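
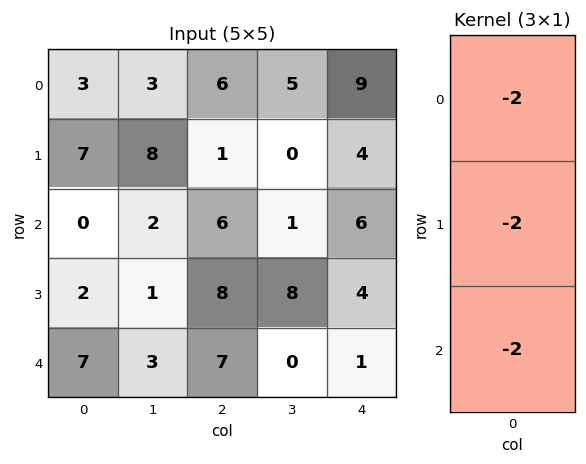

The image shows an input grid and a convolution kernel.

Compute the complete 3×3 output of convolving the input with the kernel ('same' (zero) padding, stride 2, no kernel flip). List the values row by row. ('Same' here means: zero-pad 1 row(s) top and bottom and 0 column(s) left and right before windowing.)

-20 -14 -26
-18 -30 -28
-18 -30 -10

Output[0,0]: The receptive field on the zero-padded input at this output position is [0 / 3 / 7]. Elementwise product with the kernel and sum: 0·-2 + 3·-2 + 7·-2.
Output[0,1]: The receptive field on the zero-padded input at this output position is [0 / 6 / 1]. Elementwise product with the kernel and sum: 0·-2 + 6·-2 + 1·-2.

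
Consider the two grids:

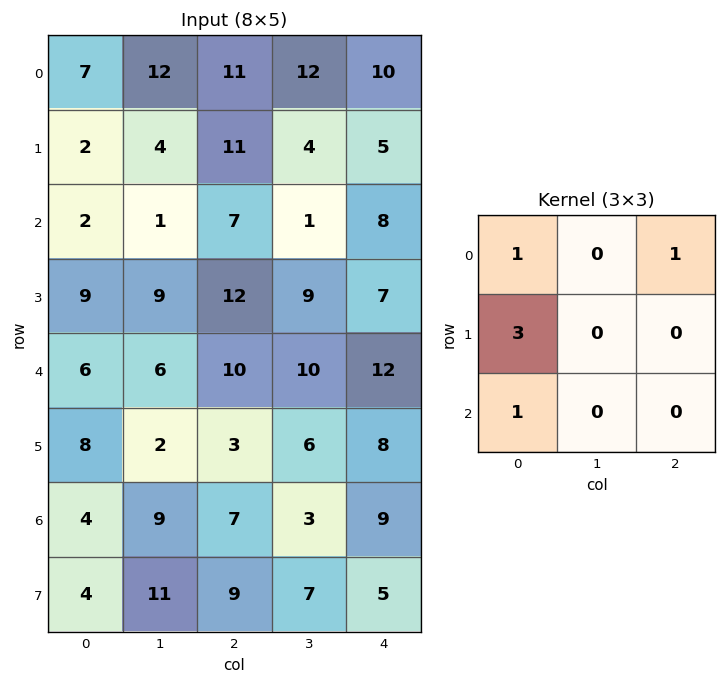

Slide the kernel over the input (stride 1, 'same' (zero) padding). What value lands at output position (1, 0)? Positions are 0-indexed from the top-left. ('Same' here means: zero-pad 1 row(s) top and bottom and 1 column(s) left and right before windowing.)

12

The receptive field on the zero-padded input at this output position is [0 7 12 / 0 2 4 / 0 2 1]. Elementwise product with the kernel and sum: 0·1 + 12·1 + 0·3 + 0·1.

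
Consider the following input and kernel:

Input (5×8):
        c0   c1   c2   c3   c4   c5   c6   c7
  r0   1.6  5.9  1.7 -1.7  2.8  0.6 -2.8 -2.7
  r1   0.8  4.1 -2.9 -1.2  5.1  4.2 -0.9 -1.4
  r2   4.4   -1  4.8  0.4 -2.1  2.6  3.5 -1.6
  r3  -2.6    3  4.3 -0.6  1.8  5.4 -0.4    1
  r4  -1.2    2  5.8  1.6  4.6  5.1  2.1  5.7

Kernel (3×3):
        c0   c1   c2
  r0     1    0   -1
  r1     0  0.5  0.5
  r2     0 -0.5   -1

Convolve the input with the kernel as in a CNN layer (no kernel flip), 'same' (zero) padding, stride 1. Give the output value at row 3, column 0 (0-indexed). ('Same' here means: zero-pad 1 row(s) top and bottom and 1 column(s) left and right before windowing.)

The receptive field on the zero-padded input at this output position is [0 4.4 -1 / 0 -2.6 3 / 0 -1.2 2]. Elementwise product with the kernel and sum: 0·1 + -1·-1 + -2.6·0.5 + 3·0.5 + -1.2·-0.5 + 2·-1.

-0.2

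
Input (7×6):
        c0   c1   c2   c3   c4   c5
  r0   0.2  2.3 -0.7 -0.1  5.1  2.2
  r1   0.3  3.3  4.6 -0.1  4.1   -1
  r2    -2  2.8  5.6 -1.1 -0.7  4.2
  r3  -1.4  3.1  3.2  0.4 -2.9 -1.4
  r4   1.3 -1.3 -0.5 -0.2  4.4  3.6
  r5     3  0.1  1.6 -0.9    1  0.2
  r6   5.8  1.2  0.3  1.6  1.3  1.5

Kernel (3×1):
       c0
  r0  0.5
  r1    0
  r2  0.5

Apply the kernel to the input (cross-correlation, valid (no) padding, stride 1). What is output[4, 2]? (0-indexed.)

-0.1

The receptive field on the input at this output position is [-0.5 / 1.6 / 0.3]. Elementwise product with the kernel and sum: -0.5·0.5 + 0.3·0.5.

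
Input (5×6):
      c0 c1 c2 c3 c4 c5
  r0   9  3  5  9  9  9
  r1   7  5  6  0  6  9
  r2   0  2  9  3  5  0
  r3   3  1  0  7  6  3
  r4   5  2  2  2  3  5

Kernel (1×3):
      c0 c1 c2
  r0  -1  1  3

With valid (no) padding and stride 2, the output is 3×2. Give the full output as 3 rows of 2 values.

Output[0,0]: The receptive field on the input at this output position is [9 3 5]. Elementwise product with the kernel and sum: 9·-1 + 3·1 + 5·3.
Output[0,1]: The receptive field on the input at this output position is [5 9 9]. Elementwise product with the kernel and sum: 5·-1 + 9·1 + 9·3.

9 31
29 9
3 9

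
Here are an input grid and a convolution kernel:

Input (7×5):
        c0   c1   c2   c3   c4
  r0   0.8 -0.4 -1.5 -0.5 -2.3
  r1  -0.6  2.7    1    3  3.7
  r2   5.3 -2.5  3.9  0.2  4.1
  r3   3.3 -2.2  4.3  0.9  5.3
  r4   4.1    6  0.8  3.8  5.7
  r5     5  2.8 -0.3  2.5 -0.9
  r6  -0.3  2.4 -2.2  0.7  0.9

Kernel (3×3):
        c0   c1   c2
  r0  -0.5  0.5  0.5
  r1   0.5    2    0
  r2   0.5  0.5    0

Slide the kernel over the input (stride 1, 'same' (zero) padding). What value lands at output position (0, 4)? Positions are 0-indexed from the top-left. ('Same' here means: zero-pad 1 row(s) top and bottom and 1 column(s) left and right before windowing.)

-1.5

The receptive field on the zero-padded input at this output position is [0 0 0 / -0.5 -2.3 0 / 3 3.7 0]. Elementwise product with the kernel and sum: 0·-0.5 + 0·0.5 + 0·0.5 + -0.5·0.5 + -2.3·2 + 3·0.5 + 3.7·0.5.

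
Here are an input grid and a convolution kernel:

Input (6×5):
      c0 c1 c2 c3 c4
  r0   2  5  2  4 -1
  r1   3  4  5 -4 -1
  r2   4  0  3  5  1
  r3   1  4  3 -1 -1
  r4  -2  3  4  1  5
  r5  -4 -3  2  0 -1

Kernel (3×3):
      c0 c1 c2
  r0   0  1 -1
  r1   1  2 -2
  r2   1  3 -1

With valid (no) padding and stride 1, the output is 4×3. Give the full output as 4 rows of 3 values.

Output[0,0]: The receptive field on the input at this output position is [2 5 2 / 3 4 5 / 4 0 3]. Elementwise product with the kernel and sum: 5·1 + 2·-1 + 3·1 + 4·2 + 5·-2 + 4·1 + 0·3 + 3·-1.

5 24 21
7 19 9
3 24 9
-18 16 -1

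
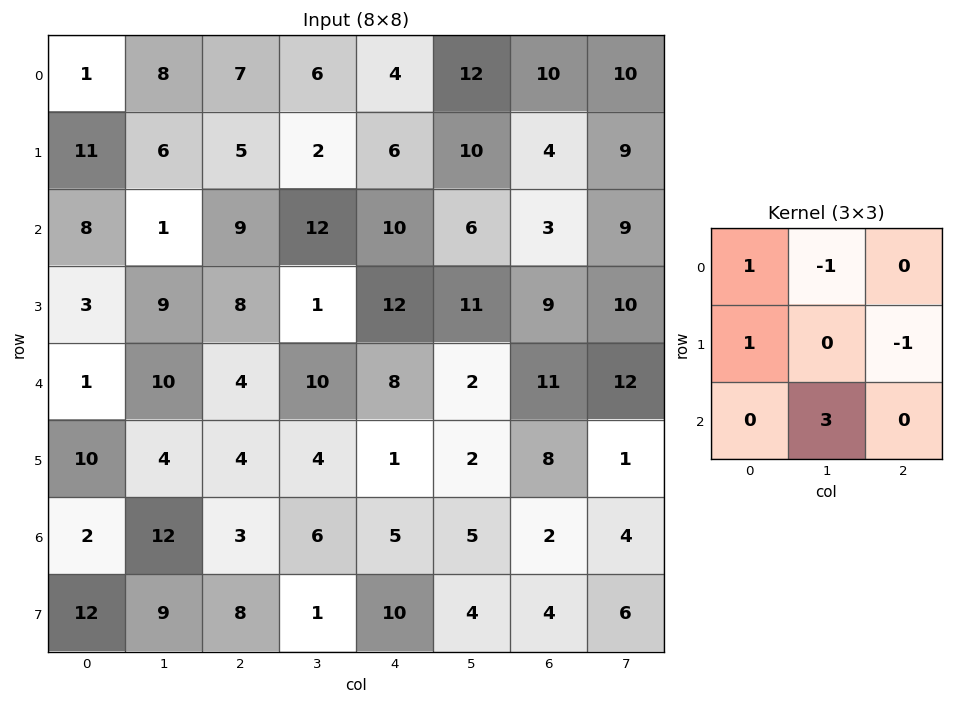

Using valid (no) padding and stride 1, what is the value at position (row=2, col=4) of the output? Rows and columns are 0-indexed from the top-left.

13

The receptive field on the input at this output position is [10 6 3 / 12 11 9 / 8 2 11]. Elementwise product with the kernel and sum: 10·1 + 6·-1 + 12·1 + 9·-1 + 2·3.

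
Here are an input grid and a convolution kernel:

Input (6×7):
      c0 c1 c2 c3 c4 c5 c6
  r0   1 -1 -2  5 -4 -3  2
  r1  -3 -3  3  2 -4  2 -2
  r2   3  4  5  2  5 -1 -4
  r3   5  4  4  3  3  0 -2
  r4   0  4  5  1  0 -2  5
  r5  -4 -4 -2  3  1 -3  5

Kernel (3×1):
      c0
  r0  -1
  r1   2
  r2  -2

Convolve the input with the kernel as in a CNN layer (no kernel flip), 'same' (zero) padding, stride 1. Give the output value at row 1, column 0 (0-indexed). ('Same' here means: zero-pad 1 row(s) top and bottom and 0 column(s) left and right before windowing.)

-13

The receptive field on the zero-padded input at this output position is [1 / -3 / 3]. Elementwise product with the kernel and sum: 1·-1 + -3·2 + 3·-2.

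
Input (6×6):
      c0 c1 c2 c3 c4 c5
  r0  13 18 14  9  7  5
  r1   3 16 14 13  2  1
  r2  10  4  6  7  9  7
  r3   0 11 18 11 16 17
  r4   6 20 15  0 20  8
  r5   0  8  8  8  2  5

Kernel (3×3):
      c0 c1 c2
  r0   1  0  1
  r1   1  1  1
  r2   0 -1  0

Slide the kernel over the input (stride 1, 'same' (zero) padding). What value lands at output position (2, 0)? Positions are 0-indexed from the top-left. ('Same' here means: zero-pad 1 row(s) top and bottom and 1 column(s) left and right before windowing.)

The receptive field on the zero-padded input at this output position is [0 3 16 / 0 10 4 / 0 0 11]. Elementwise product with the kernel and sum: 0·1 + 16·1 + 0·1 + 10·1 + 4·1 + 0·-1.

30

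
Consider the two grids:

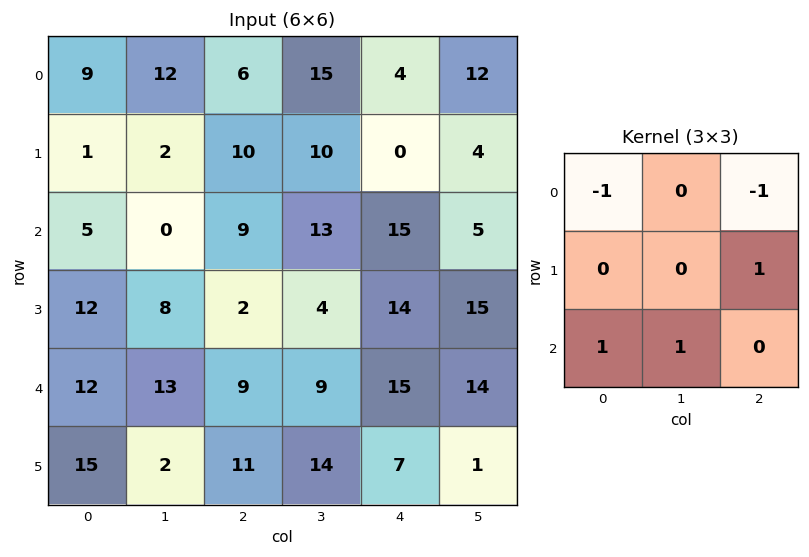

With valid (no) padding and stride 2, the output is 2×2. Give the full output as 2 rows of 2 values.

Output[0,0]: The receptive field on the input at this output position is [9 12 6 / 1 2 10 / 5 0 9]. Elementwise product with the kernel and sum: 9·-1 + 6·-1 + 10·1 + 5·1 + 0·1.
Output[0,1]: The receptive field on the input at this output position is [6 15 4 / 10 10 0 / 9 13 15]. Elementwise product with the kernel and sum: 6·-1 + 4·-1 + 0·1 + 9·1 + 13·1.

0 12
13 8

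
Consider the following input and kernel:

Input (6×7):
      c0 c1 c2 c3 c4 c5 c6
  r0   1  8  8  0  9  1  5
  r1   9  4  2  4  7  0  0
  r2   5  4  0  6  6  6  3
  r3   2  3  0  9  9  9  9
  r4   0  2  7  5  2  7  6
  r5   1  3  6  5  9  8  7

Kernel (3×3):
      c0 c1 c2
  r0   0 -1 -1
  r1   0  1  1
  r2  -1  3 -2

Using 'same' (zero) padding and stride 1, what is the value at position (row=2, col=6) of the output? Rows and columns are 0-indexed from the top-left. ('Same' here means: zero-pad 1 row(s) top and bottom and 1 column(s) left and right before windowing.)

The receptive field on the zero-padded input at this output position is [0 0 0 / 6 3 0 / 9 9 0]. Elementwise product with the kernel and sum: 0·-1 + 0·-1 + 3·1 + 0·1 + 9·-1 + 9·3 + 0·-2.

21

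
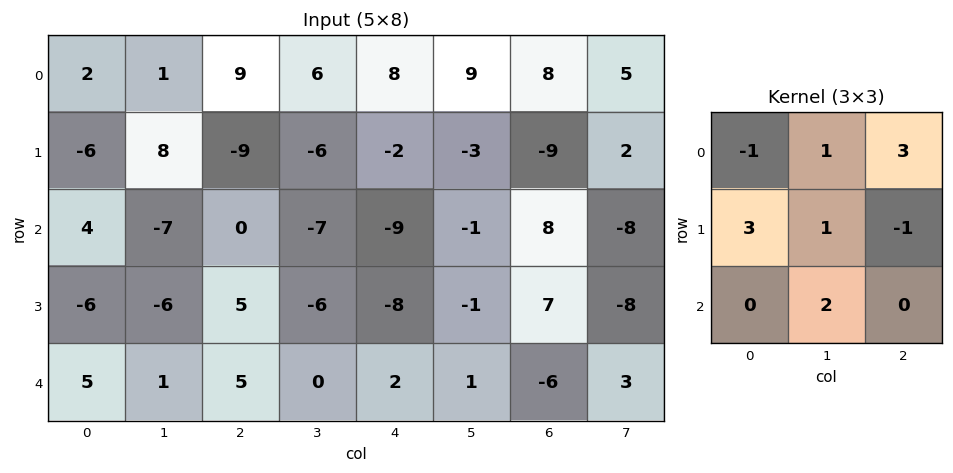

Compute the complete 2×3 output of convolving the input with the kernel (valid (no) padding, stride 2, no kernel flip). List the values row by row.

Output[0,0]: The receptive field on the input at this output position is [2 1 9 / -6 8 -9 / 4 -7 0]. Elementwise product with the kernel and sum: 2·-1 + 1·1 + 9·3 + -6·3 + 8·1 + -9·-1 + -7·2.
Output[0,1]: The receptive field on the input at this output position is [9 6 8 / -9 -6 -2 / 0 -7 -9]. Elementwise product with the kernel and sum: 9·-1 + 6·1 + 8·3 + -9·3 + -6·1 + -2·-1 + -7·2.

11 -24 23
-38 -17 2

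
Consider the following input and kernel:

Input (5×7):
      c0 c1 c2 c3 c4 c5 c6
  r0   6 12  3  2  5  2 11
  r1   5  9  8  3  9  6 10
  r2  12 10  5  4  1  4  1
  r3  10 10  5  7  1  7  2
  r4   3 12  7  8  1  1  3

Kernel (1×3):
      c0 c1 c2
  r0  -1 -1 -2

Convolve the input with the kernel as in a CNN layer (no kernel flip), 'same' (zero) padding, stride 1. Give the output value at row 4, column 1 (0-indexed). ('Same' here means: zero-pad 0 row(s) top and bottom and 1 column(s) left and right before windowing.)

The receptive field on the zero-padded input at this output position is [3 12 7]. Elementwise product with the kernel and sum: 3·-1 + 12·-1 + 7·-2.

-29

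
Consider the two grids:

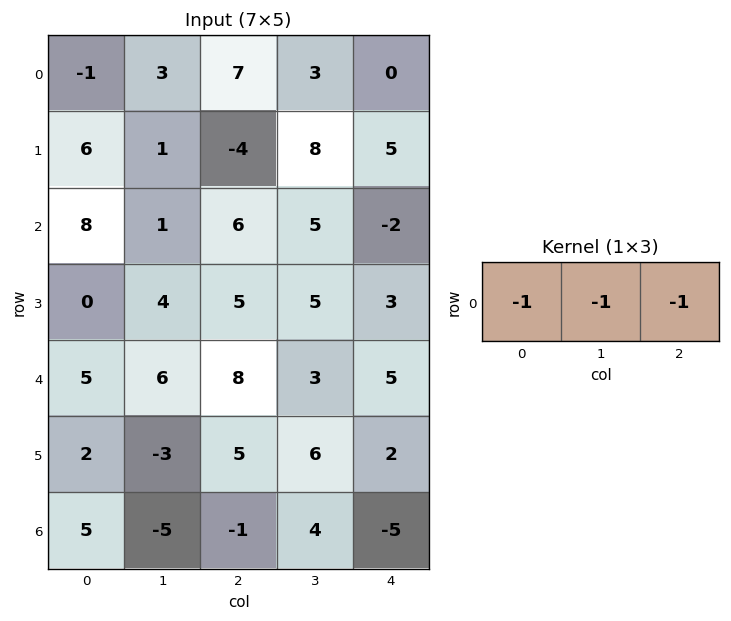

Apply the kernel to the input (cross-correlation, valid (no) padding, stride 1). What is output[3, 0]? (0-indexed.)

-9

The receptive field on the input at this output position is [0 4 5]. Elementwise product with the kernel and sum: 0·-1 + 4·-1 + 5·-1.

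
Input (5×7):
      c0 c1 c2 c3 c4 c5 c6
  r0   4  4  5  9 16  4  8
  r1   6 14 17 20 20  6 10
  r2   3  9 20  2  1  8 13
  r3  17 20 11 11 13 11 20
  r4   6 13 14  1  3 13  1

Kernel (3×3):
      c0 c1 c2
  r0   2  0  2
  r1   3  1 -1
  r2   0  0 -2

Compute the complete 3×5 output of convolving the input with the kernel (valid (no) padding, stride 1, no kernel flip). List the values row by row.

-7 61 91 84 78
22 91 109 29 18
78 80 67 29 56

Output[0,0]: The receptive field on the input at this output position is [4 4 5 / 6 14 17 / 3 9 20]. Elementwise product with the kernel and sum: 4·2 + 5·2 + 6·3 + 14·1 + 17·-1 + 20·-2.
Output[0,1]: The receptive field on the input at this output position is [4 5 9 / 14 17 20 / 9 20 2]. Elementwise product with the kernel and sum: 4·2 + 9·2 + 14·3 + 17·1 + 20·-1 + 2·-2.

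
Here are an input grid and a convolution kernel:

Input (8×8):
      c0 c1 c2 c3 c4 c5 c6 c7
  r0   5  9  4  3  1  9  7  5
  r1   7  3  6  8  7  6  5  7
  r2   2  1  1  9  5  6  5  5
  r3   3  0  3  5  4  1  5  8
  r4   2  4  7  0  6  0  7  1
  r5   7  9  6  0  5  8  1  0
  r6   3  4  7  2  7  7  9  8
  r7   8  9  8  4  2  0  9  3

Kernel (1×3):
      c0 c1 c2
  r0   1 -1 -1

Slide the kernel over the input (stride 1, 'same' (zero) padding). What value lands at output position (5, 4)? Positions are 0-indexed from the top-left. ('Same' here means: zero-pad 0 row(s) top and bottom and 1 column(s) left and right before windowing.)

-13

The receptive field on the zero-padded input at this output position is [0 5 8]. Elementwise product with the kernel and sum: 0·1 + 5·-1 + 8·-1.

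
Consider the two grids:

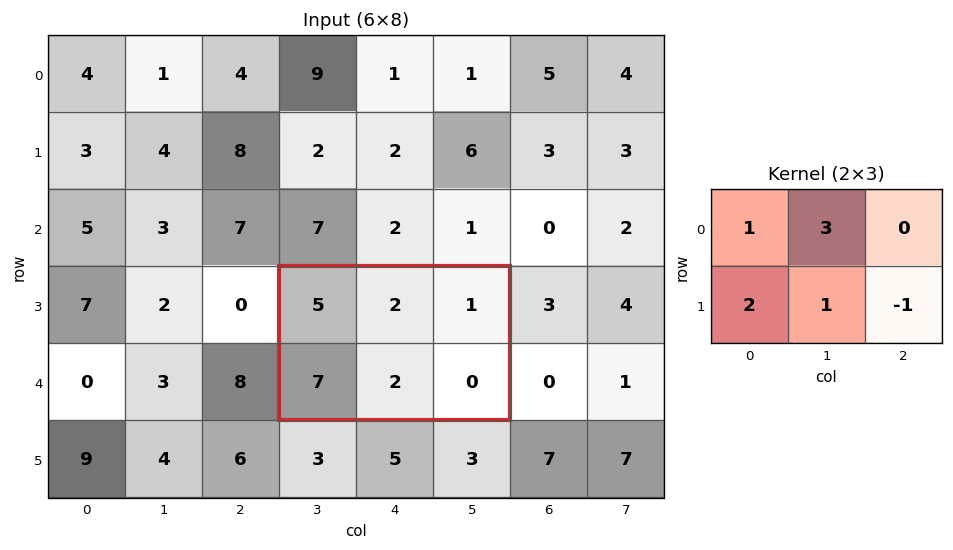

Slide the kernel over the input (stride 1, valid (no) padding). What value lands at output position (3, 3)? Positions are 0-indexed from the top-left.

The receptive field on the input at this output position is [5 2 1 / 7 2 0]. Elementwise product with the kernel and sum: 5·1 + 2·3 + 7·2 + 2·1 + 0·-1.

27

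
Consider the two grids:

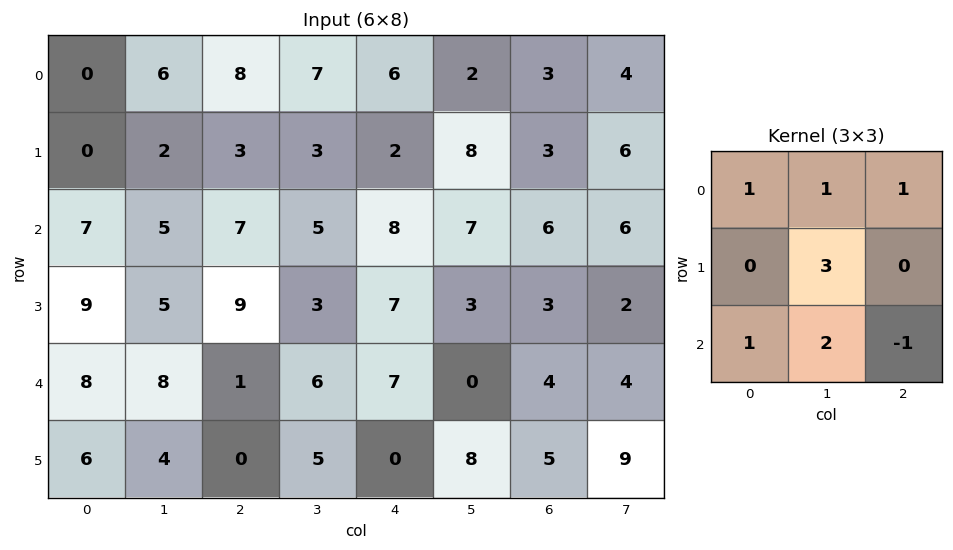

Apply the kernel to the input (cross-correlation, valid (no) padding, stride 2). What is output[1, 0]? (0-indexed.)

57

The receptive field on the input at this output position is [7 5 7 / 9 5 9 / 8 8 1]. Elementwise product with the kernel and sum: 7·1 + 5·1 + 7·1 + 5·3 + 8·1 + 8·2 + 1·-1.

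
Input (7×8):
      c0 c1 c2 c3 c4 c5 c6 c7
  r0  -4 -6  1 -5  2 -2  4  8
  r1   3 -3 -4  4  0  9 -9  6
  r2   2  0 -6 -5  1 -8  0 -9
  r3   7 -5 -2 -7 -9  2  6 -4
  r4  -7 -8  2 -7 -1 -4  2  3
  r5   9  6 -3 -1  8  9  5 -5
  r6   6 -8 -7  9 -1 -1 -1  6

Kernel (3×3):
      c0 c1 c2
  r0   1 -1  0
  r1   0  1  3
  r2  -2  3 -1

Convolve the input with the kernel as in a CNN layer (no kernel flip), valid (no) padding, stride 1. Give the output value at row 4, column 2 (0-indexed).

The receptive field on the input at this output position is [2 -7 -1 / -3 -1 8 / -7 9 -1]. Elementwise product with the kernel and sum: 2·1 + -7·-1 + -1·1 + 8·3 + -7·-2 + 9·3 + -1·-1.

74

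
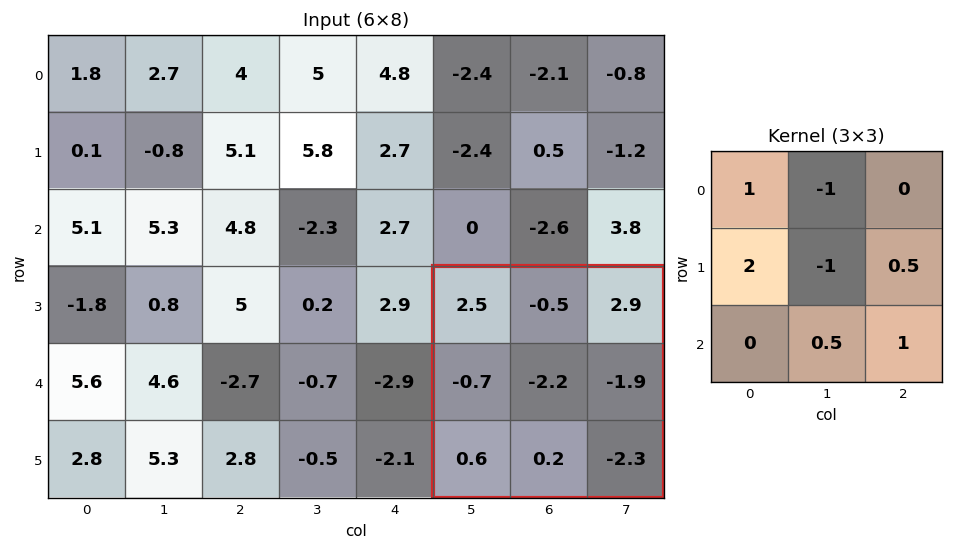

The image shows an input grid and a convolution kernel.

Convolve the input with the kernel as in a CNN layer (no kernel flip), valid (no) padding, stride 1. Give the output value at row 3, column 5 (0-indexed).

0.65

The receptive field on the input at this output position is [2.5 -0.5 2.9 / -0.7 -2.2 -1.9 / 0.6 0.2 -2.3]. Elementwise product with the kernel and sum: 2.5·1 + -0.5·-1 + -0.7·2 + -2.2·-1 + -1.9·0.5 + 0.2·0.5 + -2.3·1.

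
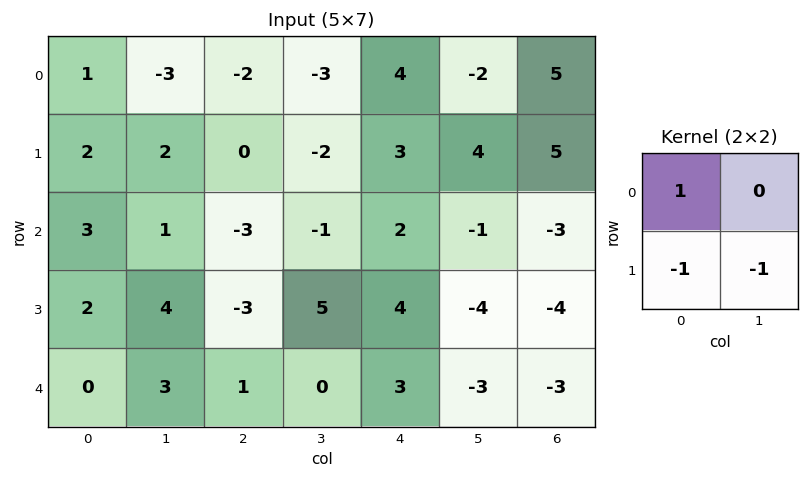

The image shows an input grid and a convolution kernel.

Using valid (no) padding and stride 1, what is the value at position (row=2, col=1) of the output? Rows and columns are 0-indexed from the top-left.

The receptive field on the input at this output position is [1 -3 / 4 -3]. Elementwise product with the kernel and sum: 1·1 + 4·-1 + -3·-1.

0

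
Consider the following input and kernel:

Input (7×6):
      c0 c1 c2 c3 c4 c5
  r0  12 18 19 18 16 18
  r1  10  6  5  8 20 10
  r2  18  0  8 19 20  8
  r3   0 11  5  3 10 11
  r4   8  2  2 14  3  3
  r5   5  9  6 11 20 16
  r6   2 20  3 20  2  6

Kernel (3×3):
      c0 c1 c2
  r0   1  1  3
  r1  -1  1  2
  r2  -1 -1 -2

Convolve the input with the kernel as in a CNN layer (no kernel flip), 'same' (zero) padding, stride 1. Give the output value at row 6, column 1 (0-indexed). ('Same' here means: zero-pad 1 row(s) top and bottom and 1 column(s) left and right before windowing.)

56

The receptive field on the zero-padded input at this output position is [5 9 6 / 2 20 3 / 0 0 0]. Elementwise product with the kernel and sum: 5·1 + 9·1 + 6·3 + 2·-1 + 20·1 + 3·2 + 0·-1 + 0·-1 + 0·-2.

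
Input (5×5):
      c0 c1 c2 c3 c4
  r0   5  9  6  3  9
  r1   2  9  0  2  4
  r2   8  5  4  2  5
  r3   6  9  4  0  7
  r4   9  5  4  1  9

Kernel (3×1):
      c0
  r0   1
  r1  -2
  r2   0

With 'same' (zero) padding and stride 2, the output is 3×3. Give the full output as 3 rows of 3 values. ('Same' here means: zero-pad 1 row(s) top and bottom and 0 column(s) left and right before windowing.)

-10 -12 -18
-14 -8 -6
-12 -4 -11

Output[0,0]: The receptive field on the zero-padded input at this output position is [0 / 5 / 2]. Elementwise product with the kernel and sum: 0·1 + 5·-2.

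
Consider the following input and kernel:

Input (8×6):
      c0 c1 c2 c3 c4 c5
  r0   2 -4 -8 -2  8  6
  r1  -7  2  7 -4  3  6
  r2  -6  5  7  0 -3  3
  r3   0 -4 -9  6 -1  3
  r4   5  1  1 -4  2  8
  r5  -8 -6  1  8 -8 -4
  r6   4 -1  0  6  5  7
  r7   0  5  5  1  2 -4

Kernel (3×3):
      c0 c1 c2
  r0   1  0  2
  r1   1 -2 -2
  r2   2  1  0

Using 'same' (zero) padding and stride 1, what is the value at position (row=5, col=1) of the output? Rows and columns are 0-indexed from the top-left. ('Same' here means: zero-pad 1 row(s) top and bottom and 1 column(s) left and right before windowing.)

The receptive field on the zero-padded input at this output position is [5 1 1 / -8 -6 1 / 4 -1 0]. Elementwise product with the kernel and sum: 5·1 + 1·2 + -8·1 + -6·-2 + 1·-2 + 4·2 + -1·1.

16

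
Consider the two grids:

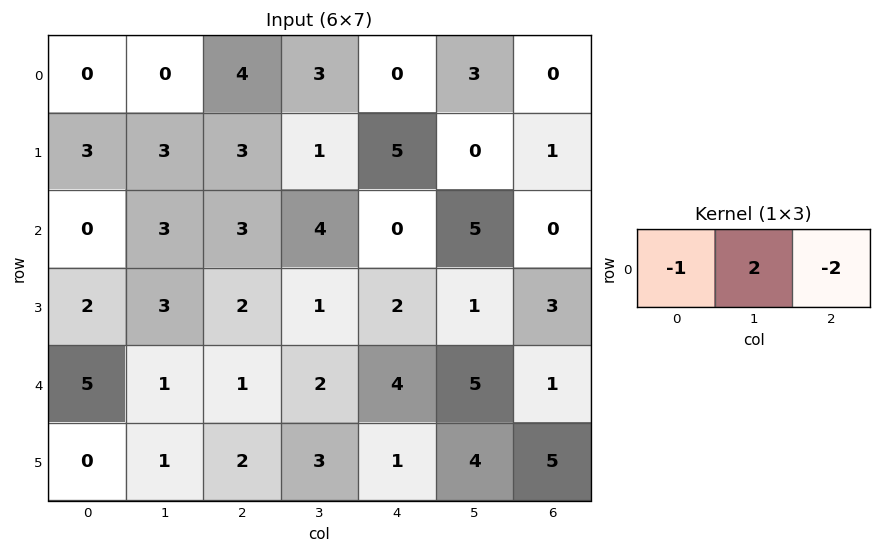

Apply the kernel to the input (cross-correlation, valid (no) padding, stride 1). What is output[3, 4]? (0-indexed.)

The receptive field on the input at this output position is [2 1 3]. Elementwise product with the kernel and sum: 2·-1 + 1·2 + 3·-2.

-6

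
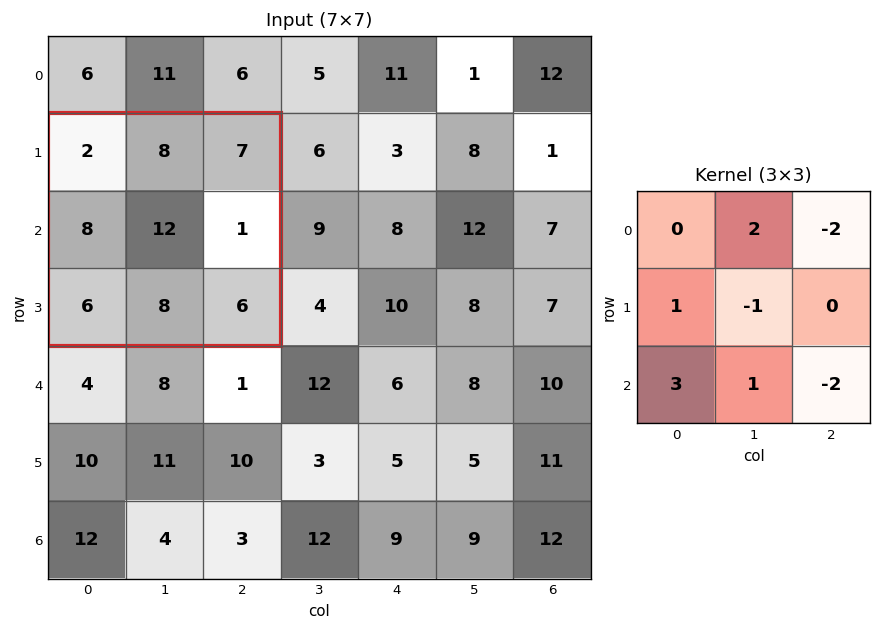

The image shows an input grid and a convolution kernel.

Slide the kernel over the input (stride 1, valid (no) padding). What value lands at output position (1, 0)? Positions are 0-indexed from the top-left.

The receptive field on the input at this output position is [2 8 7 / 8 12 1 / 6 8 6]. Elementwise product with the kernel and sum: 8·2 + 7·-2 + 8·1 + 12·-1 + 6·3 + 8·1 + 6·-2.

12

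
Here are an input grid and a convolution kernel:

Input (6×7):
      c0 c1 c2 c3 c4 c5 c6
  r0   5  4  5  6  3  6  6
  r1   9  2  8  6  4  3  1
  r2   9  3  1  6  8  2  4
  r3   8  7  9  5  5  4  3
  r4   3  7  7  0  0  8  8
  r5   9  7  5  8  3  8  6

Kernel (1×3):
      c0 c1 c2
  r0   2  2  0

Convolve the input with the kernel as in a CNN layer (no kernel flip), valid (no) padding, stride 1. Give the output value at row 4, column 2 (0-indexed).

The receptive field on the input at this output position is [7 0 0]. Elementwise product with the kernel and sum: 7·2 + 0·2.

14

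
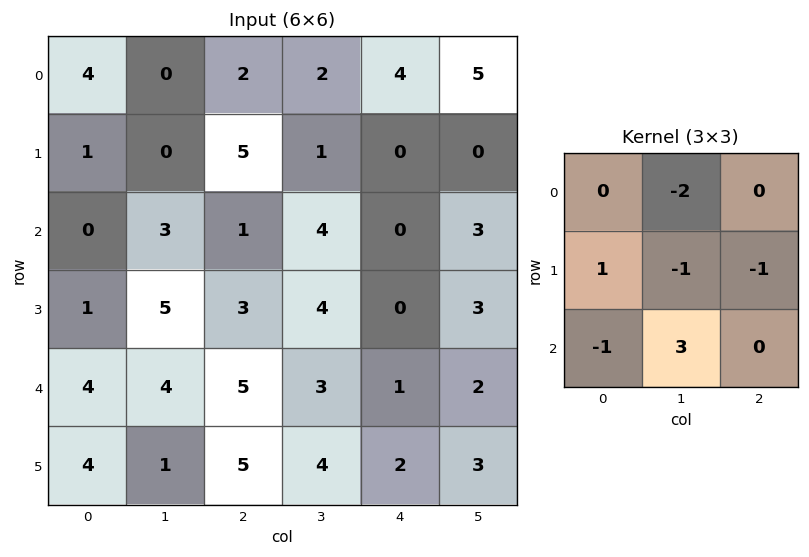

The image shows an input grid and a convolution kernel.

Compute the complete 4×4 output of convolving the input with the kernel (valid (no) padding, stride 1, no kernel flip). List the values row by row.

5 -10 11 -11
10 -8 4 -3
-5 7 -5 1
-16 4 0 2

Output[0,0]: The receptive field on the input at this output position is [4 0 2 / 1 0 5 / 0 3 1]. Elementwise product with the kernel and sum: 0·-2 + 1·1 + 0·-1 + 5·-1 + 0·-1 + 3·3.
Output[0,1]: The receptive field on the input at this output position is [0 2 2 / 0 5 1 / 3 1 4]. Elementwise product with the kernel and sum: 2·-2 + 0·1 + 5·-1 + 1·-1 + 3·-1 + 1·3.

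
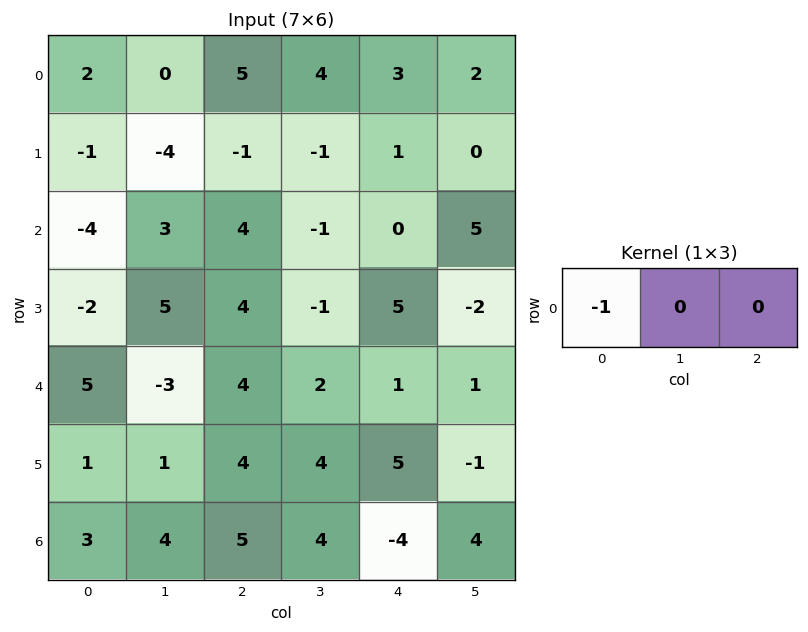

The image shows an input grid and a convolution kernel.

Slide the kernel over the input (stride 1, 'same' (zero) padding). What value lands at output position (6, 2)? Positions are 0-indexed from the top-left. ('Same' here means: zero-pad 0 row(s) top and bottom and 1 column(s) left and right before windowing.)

The receptive field on the zero-padded input at this output position is [4 5 4]. Elementwise product with the kernel and sum: 4·-1.

-4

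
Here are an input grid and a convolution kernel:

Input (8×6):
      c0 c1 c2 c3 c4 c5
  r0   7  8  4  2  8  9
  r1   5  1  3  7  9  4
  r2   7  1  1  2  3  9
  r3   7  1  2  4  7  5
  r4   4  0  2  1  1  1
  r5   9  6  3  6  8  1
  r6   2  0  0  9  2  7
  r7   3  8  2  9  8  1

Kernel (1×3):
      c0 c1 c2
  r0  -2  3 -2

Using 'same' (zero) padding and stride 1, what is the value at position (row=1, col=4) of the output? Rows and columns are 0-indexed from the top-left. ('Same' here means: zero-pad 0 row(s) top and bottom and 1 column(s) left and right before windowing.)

The receptive field on the zero-padded input at this output position is [7 9 4]. Elementwise product with the kernel and sum: 7·-2 + 9·3 + 4·-2.

5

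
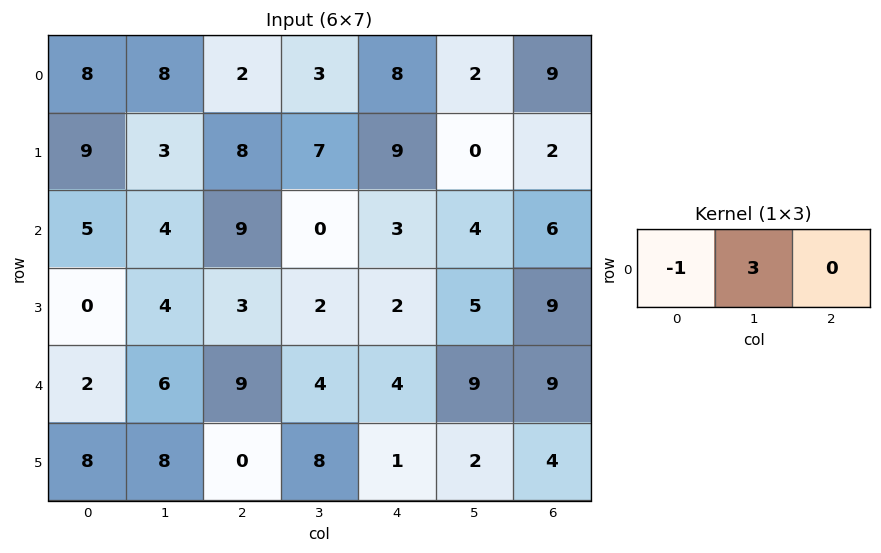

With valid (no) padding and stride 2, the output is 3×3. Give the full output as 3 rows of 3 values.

16 7 -2
7 -9 9
16 3 23

Output[0,0]: The receptive field on the input at this output position is [8 8 2]. Elementwise product with the kernel and sum: 8·-1 + 8·3.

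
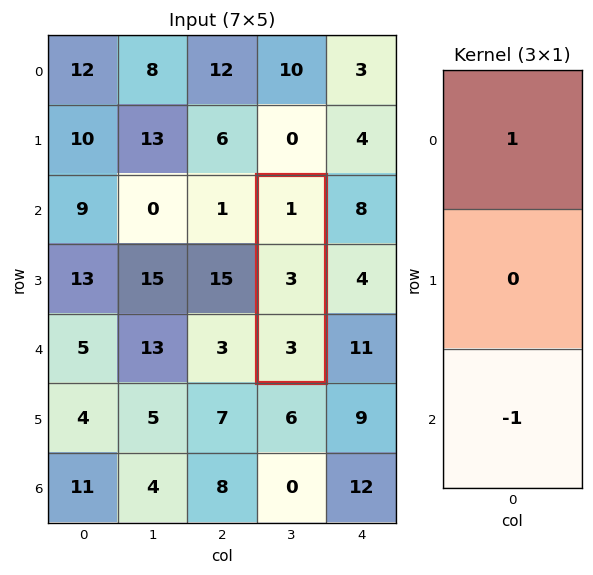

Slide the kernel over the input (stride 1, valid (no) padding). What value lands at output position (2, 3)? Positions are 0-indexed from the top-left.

The receptive field on the input at this output position is [1 / 3 / 3]. Elementwise product with the kernel and sum: 1·1 + 3·-1.

-2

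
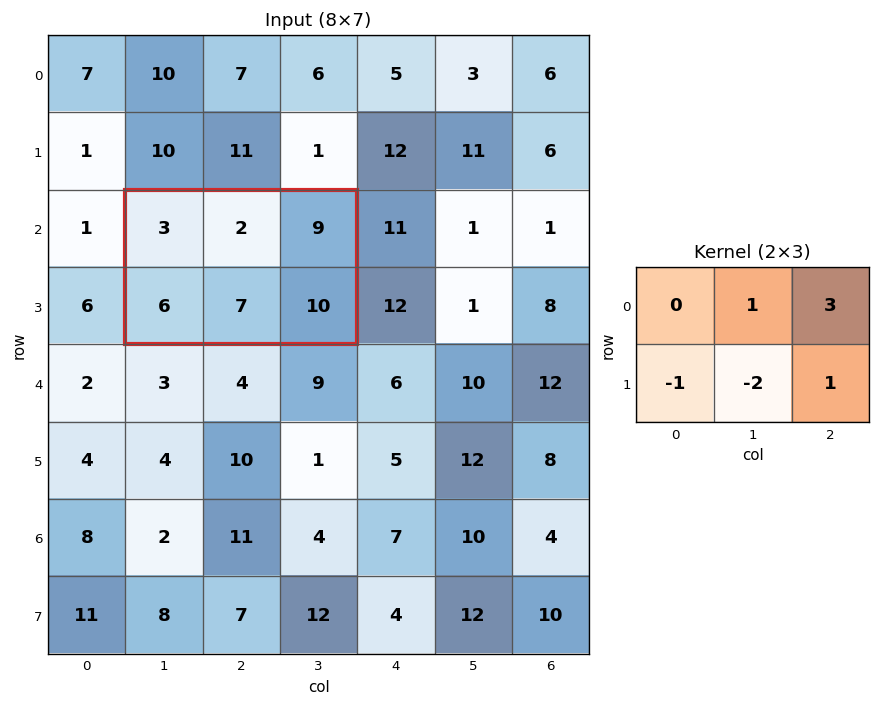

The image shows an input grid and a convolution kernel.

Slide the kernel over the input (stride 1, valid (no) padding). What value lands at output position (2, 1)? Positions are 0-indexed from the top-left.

The receptive field on the input at this output position is [3 2 9 / 6 7 10]. Elementwise product with the kernel and sum: 2·1 + 9·3 + 6·-1 + 7·-2 + 10·1.

19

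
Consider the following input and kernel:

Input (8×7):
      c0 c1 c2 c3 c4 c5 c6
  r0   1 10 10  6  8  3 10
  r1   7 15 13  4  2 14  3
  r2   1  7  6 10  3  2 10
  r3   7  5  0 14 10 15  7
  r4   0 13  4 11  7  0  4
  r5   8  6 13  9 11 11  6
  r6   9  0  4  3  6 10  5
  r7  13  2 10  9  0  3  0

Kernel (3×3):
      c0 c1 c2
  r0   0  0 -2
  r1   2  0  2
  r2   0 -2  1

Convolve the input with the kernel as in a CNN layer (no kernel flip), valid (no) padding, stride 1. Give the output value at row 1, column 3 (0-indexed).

-9

The receptive field on the input at this output position is [4 2 14 / 10 3 2 / 14 10 15]. Elementwise product with the kernel and sum: 14·-2 + 10·2 + 2·2 + 10·-2 + 15·1.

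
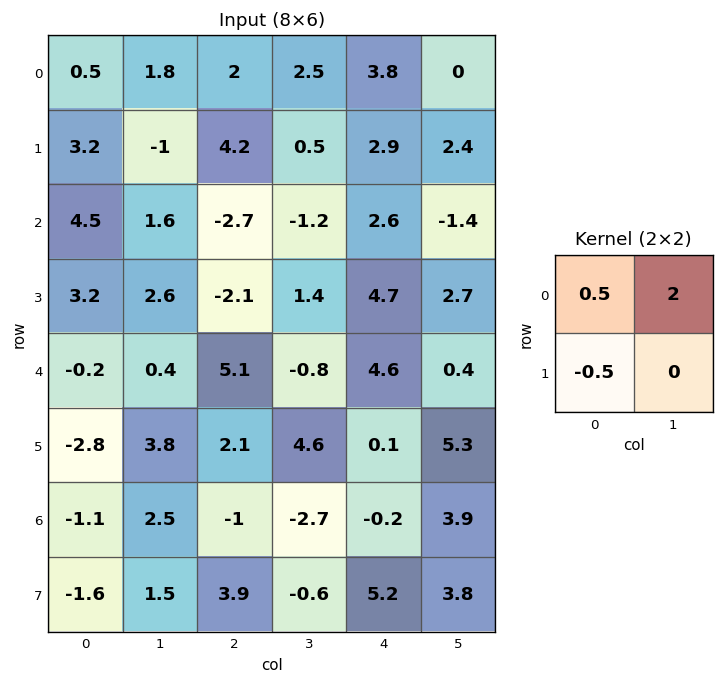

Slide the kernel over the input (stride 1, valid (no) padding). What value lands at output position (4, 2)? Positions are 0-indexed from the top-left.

The receptive field on the input at this output position is [5.1 -0.8 / 2.1 4.6]. Elementwise product with the kernel and sum: 5.1·0.5 + -0.8·2 + 2.1·-0.5.

-0.1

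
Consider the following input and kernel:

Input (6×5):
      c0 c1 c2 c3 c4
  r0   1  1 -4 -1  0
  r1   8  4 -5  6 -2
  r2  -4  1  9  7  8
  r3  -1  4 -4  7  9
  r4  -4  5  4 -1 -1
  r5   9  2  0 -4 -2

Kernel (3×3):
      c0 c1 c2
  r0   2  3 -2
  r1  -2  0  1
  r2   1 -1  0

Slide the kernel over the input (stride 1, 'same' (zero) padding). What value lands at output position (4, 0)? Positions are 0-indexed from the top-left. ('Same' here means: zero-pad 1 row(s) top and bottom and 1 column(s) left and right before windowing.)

-15

The receptive field on the zero-padded input at this output position is [0 -1 4 / 0 -4 5 / 0 9 2]. Elementwise product with the kernel and sum: 0·2 + -1·3 + 4·-2 + 0·-2 + 5·1 + 0·1 + 9·-1.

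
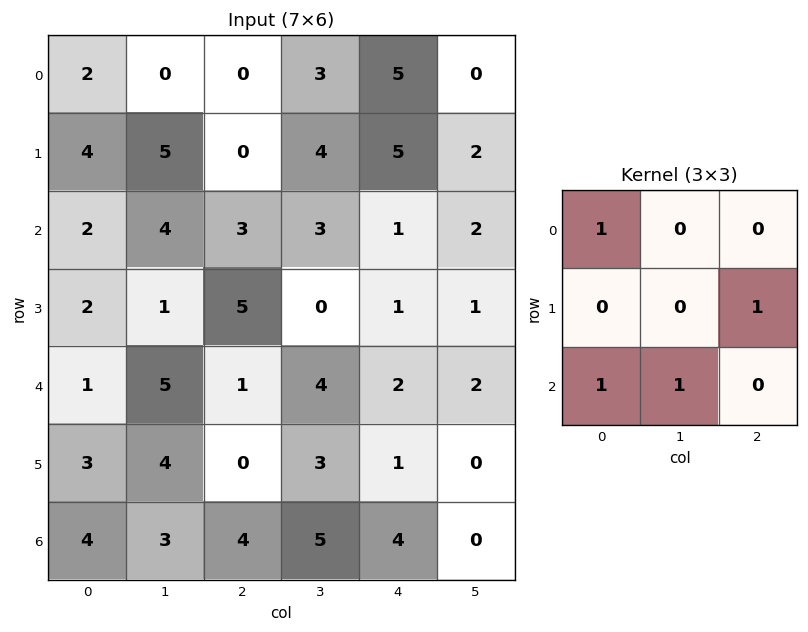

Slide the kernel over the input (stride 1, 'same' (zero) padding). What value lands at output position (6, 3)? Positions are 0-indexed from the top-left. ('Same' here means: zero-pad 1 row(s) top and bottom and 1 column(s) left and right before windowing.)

4

The receptive field on the zero-padded input at this output position is [0 3 1 / 4 5 4 / 0 0 0]. Elementwise product with the kernel and sum: 0·1 + 4·1 + 0·1 + 0·1.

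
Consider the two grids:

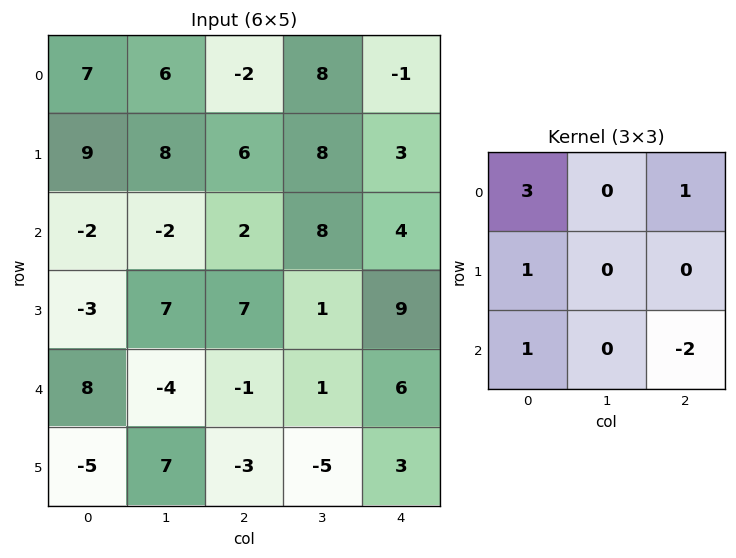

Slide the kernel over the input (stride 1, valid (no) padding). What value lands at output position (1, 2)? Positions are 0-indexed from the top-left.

The receptive field on the input at this output position is [6 8 3 / 2 8 4 / 7 1 9]. Elementwise product with the kernel and sum: 6·3 + 3·1 + 2·1 + 7·1 + 9·-2.

12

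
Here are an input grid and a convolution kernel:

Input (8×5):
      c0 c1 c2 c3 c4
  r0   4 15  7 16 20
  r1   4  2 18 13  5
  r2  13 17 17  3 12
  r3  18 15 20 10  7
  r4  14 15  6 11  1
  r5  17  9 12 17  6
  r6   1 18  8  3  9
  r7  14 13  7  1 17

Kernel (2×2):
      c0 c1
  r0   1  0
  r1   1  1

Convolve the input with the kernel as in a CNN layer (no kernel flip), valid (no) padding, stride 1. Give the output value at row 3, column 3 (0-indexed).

The receptive field on the input at this output position is [10 7 / 11 1]. Elementwise product with the kernel and sum: 10·1 + 11·1 + 1·1.

22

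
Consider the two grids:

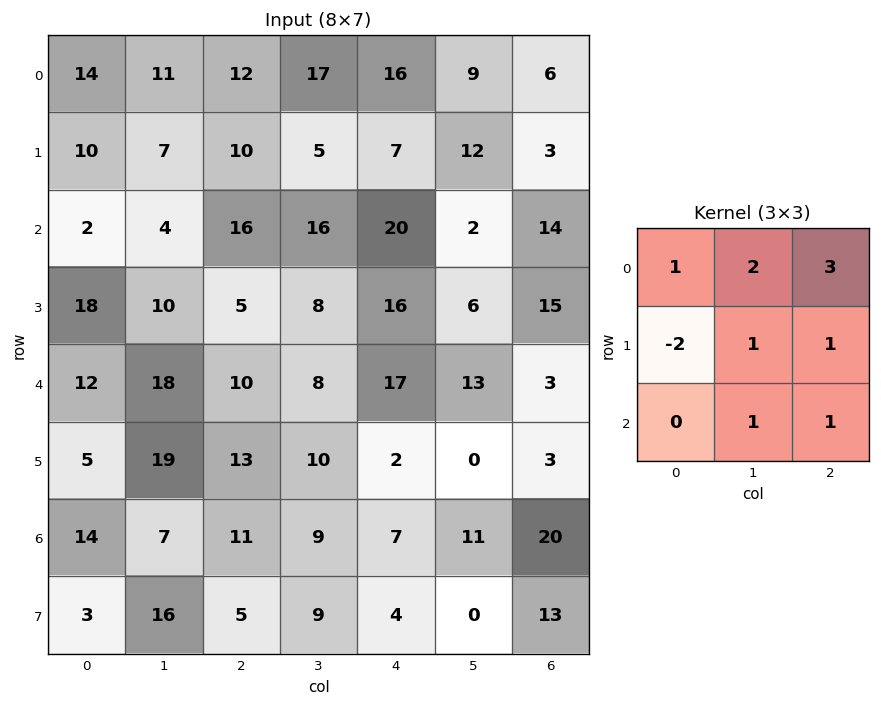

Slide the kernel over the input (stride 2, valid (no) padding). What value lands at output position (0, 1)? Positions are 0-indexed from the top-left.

The receptive field on the input at this output position is [12 17 16 / 10 5 7 / 16 16 20]. Elementwise product with the kernel and sum: 12·1 + 17·2 + 16·3 + 10·-2 + 5·1 + 7·1 + 16·1 + 20·1.

122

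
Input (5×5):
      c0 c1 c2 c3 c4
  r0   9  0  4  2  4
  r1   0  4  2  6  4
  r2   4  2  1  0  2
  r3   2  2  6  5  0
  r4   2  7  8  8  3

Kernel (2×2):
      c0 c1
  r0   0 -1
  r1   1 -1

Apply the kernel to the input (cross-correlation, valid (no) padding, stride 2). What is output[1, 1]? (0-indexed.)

The receptive field on the input at this output position is [1 0 / 6 5]. Elementwise product with the kernel and sum: 0·-1 + 6·1 + 5·-1.

1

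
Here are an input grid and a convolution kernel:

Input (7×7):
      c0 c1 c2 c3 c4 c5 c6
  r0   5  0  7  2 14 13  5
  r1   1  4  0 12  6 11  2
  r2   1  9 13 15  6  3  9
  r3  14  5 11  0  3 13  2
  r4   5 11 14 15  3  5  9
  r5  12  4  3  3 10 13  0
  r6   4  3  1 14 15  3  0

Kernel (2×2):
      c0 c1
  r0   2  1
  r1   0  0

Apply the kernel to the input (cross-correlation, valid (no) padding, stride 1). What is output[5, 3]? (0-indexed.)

16

The receptive field on the input at this output position is [3 10 / 14 15]. Elementwise product with the kernel and sum: 3·2 + 10·1.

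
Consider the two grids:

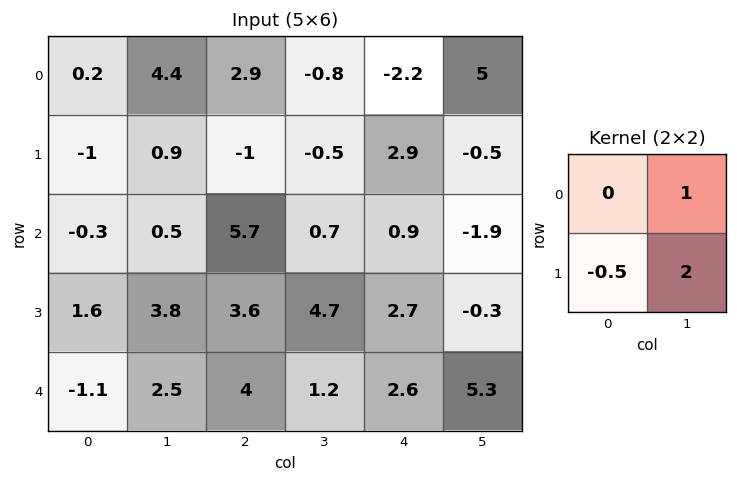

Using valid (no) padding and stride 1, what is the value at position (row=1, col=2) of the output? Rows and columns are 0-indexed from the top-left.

-1.95

The receptive field on the input at this output position is [-1 -0.5 / 5.7 0.7]. Elementwise product with the kernel and sum: -0.5·1 + 5.7·-0.5 + 0.7·2.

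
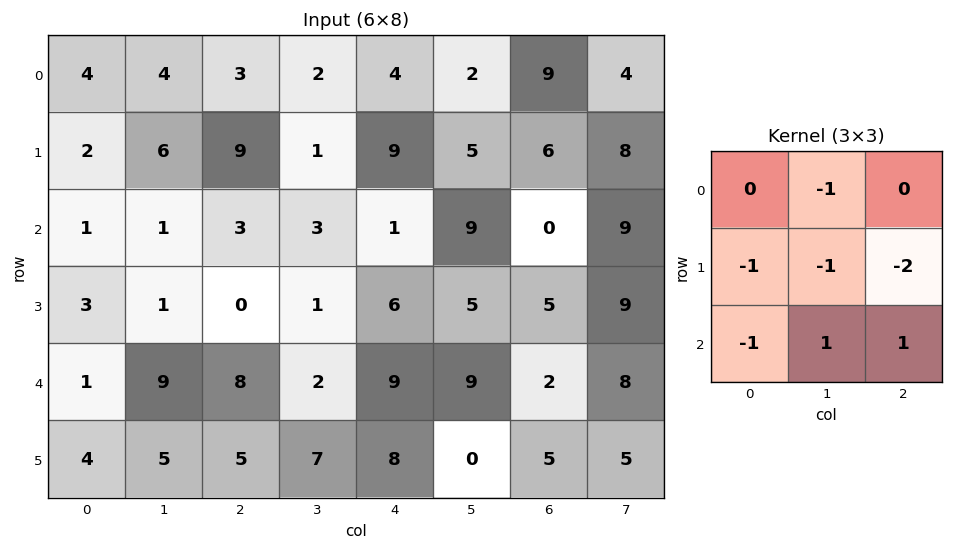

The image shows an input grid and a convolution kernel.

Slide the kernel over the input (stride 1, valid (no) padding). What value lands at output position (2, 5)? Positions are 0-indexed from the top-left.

-27

The receptive field on the input at this output position is [9 0 9 / 5 5 9 / 9 2 8]. Elementwise product with the kernel and sum: 0·-1 + 5·-1 + 5·-1 + 9·-2 + 9·-1 + 2·1 + 8·1.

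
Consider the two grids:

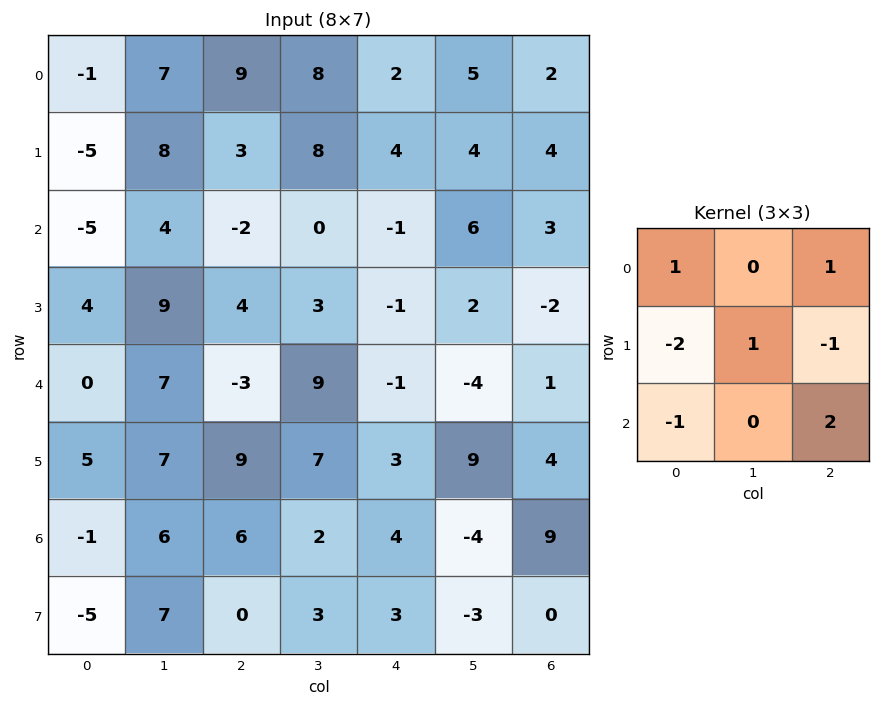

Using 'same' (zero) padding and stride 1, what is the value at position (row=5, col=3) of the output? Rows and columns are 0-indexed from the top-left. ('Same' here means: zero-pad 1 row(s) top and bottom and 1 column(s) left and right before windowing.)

The receptive field on the zero-padded input at this output position is [-3 9 -1 / 9 7 3 / 6 2 4]. Elementwise product with the kernel and sum: -3·1 + -1·1 + 9·-2 + 7·1 + 3·-1 + 6·-1 + 4·2.

-16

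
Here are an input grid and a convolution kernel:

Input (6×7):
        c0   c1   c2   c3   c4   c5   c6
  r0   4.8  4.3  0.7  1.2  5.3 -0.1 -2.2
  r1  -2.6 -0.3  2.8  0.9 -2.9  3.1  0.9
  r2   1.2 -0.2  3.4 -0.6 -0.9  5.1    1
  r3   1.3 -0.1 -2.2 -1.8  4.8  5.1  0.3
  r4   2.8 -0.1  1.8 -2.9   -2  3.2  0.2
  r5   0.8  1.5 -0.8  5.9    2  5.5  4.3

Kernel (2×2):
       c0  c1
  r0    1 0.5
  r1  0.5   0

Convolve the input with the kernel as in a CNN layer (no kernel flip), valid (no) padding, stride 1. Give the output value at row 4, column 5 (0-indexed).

The receptive field on the input at this output position is [3.2 0.2 / 5.5 4.3]. Elementwise product with the kernel and sum: 3.2·1 + 0.2·0.5 + 5.5·0.5.

6.05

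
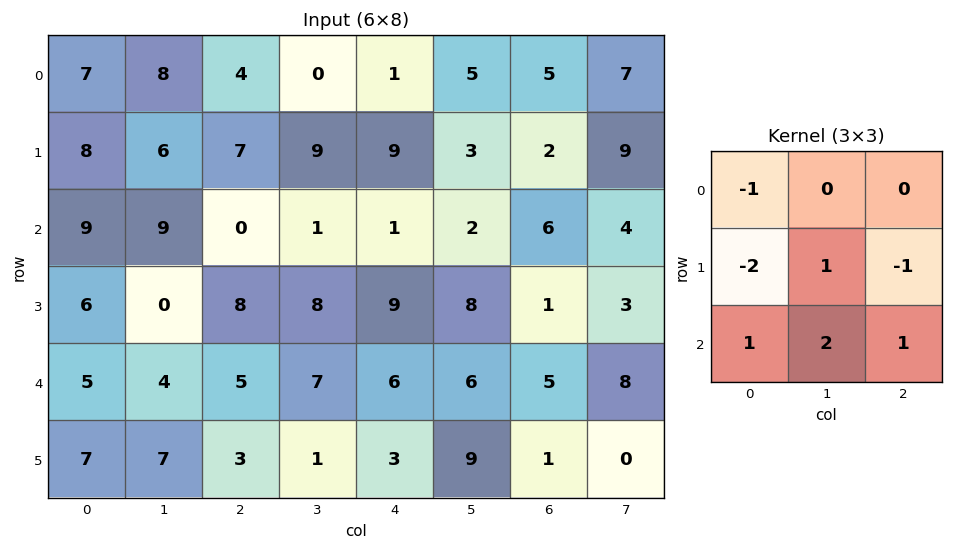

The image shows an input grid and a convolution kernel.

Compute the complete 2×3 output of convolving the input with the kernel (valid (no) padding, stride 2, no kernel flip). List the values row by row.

Output[0,0]: The receptive field on the input at this output position is [7 8 4 / 8 6 7 / 9 9 0]. Elementwise product with the kernel and sum: 7·-1 + 8·-2 + 6·1 + 7·-1 + 9·1 + 9·2 + 0·1.
Output[0,1]: The receptive field on the input at this output position is [4 0 1 / 7 9 9 / 0 1 1]. Elementwise product with the kernel and sum: 4·-1 + 7·-2 + 9·1 + 9·-1 + 0·1 + 1·2 + 1·1.

3 -15 -7
-11 8 11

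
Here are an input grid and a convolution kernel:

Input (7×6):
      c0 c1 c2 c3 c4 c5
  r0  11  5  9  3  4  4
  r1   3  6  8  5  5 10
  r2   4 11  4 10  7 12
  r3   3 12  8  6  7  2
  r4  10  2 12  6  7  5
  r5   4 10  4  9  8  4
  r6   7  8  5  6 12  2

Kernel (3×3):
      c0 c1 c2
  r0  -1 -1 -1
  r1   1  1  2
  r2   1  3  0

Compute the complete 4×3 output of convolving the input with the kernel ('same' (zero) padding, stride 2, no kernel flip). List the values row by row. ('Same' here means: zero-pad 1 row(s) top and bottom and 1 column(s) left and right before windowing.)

Output[0,0]: The receptive field on the zero-padded input at this output position is [0 0 0 / 0 11 5 / 0 3 6]. Elementwise product with the kernel and sum: 0·-1 + 0·-1 + 0·-1 + 0·1 + 11·1 + 5·2 + 0·1 + 3·3.
Output[0,1]: The receptive field on the zero-padded input at this output position is [0 0 0 / 5 9 3 / 6 8 5]. Elementwise product with the kernel and sum: 0·-1 + 0·-1 + 0·-1 + 5·1 + 9·1 + 3·2 + 6·1 + 8·3.

30 50 35
26 52 48
11 22 41
9 2 1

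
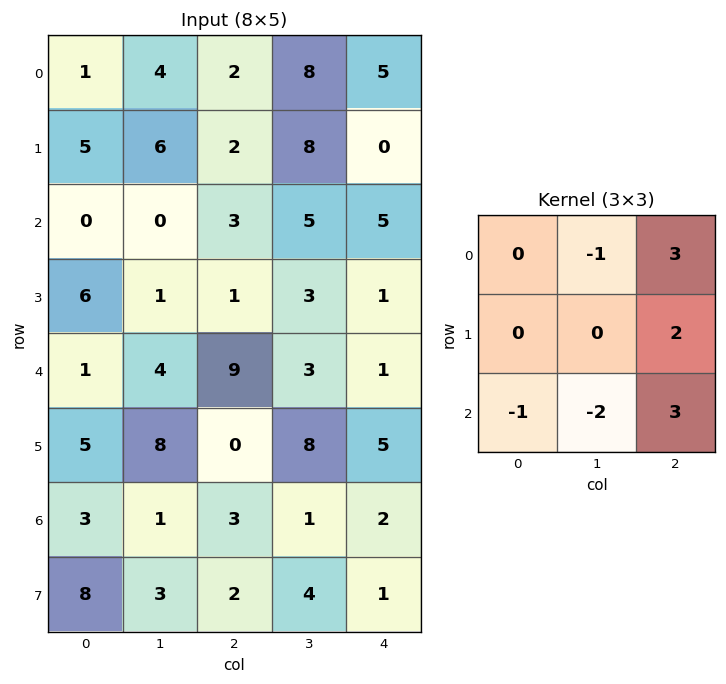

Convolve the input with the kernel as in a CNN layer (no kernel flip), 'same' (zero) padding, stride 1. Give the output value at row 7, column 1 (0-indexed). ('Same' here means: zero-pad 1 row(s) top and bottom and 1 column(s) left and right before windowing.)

12

The receptive field on the zero-padded input at this output position is [3 1 3 / 8 3 2 / 0 0 0]. Elementwise product with the kernel and sum: 1·-1 + 3·3 + 2·2 + 0·-1 + 0·-2 + 0·3.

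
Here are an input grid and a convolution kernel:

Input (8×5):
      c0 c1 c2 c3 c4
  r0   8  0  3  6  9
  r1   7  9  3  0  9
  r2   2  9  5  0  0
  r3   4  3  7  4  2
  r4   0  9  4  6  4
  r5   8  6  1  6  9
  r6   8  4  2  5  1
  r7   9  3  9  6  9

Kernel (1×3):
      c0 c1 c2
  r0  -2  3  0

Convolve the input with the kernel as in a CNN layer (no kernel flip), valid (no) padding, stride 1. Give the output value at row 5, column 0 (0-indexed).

The receptive field on the input at this output position is [8 6 1]. Elementwise product with the kernel and sum: 8·-2 + 6·3.

2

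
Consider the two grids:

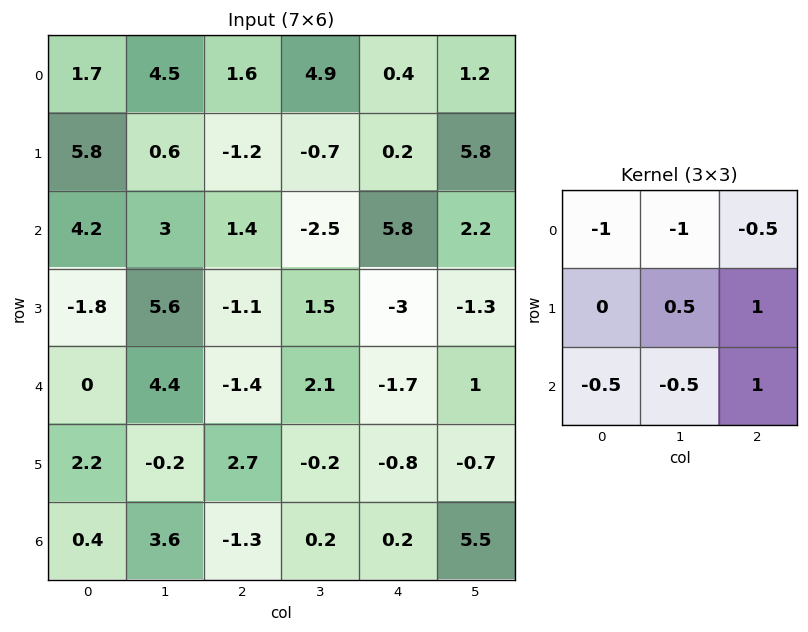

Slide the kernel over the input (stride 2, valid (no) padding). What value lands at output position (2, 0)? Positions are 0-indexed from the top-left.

-4.4

The receptive field on the input at this output position is [0 4.4 -1.4 / 2.2 -0.2 2.7 / 0.4 3.6 -1.3]. Elementwise product with the kernel and sum: 0·-1 + 4.4·-1 + -1.4·-0.5 + -0.2·0.5 + 2.7·1 + 0.4·-0.5 + 3.6·-0.5 + -1.3·1.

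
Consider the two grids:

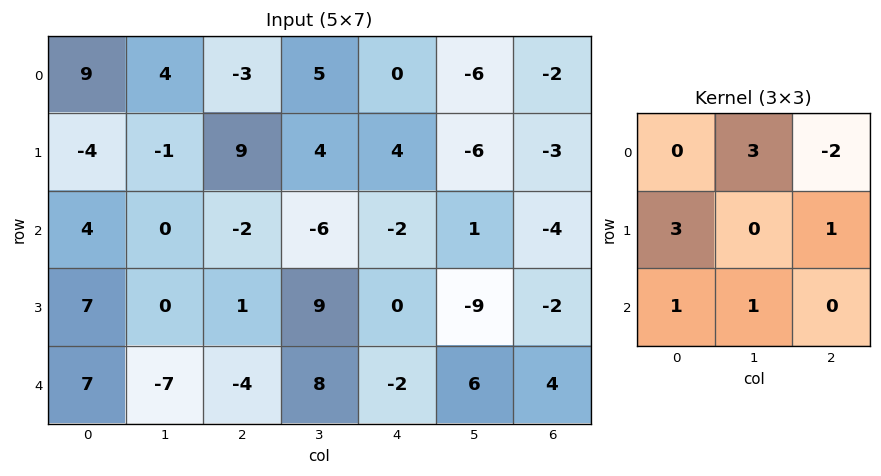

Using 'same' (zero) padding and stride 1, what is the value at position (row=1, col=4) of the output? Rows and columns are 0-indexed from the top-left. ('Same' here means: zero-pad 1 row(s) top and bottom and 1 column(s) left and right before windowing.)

The receptive field on the zero-padded input at this output position is [5 0 -6 / 4 4 -6 / -6 -2 1]. Elementwise product with the kernel and sum: 0·3 + -6·-2 + 4·3 + -6·1 + -6·1 + -2·1.

10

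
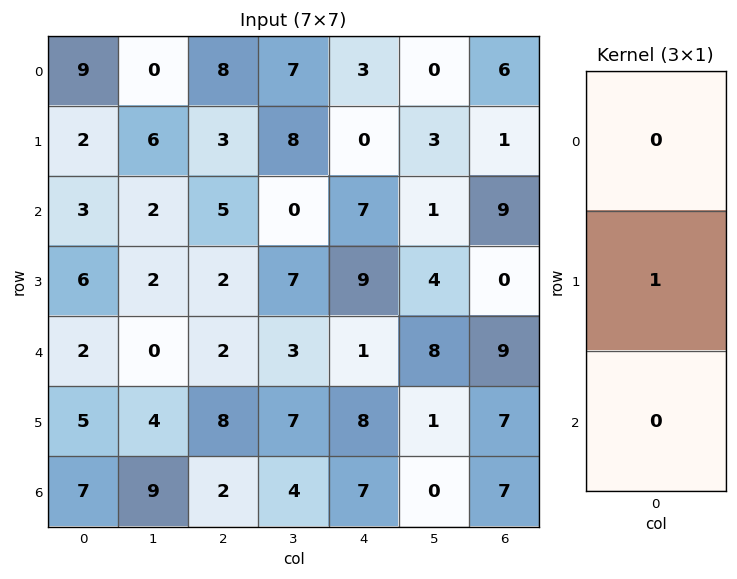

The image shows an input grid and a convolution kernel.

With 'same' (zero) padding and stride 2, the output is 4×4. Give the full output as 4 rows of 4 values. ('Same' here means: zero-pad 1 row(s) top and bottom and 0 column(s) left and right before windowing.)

9 8 3 6
3 5 7 9
2 2 1 9
7 2 7 7

Output[0,0]: The receptive field on the zero-padded input at this output position is [0 / 9 / 2]. Elementwise product with the kernel and sum: 9·1.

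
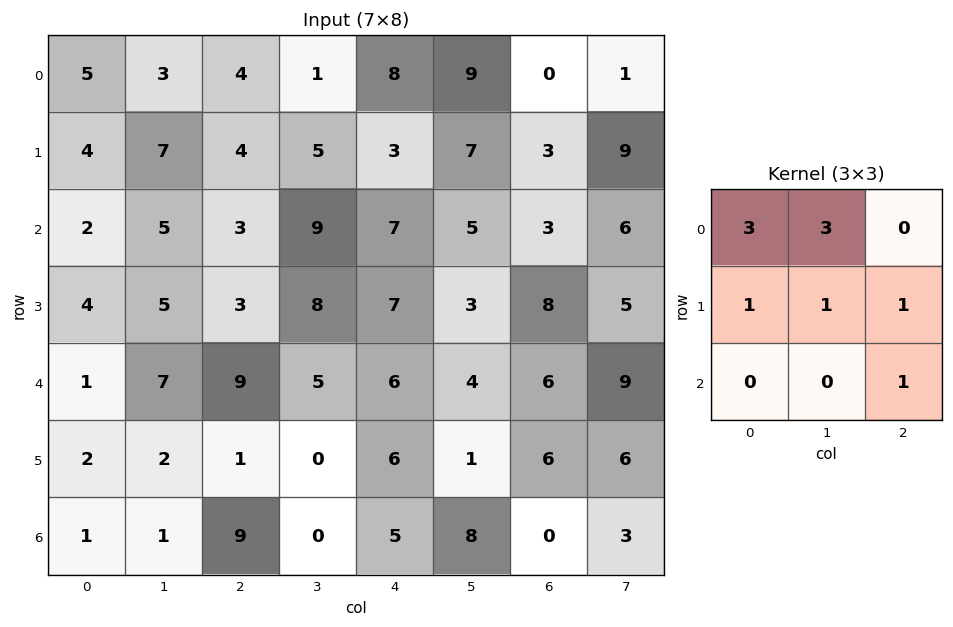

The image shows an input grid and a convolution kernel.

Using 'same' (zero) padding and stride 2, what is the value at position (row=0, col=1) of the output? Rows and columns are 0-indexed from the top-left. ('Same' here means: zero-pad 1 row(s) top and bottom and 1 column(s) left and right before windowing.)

13

The receptive field on the zero-padded input at this output position is [0 0 0 / 3 4 1 / 7 4 5]. Elementwise product with the kernel and sum: 0·3 + 0·3 + 3·1 + 4·1 + 1·1 + 5·1.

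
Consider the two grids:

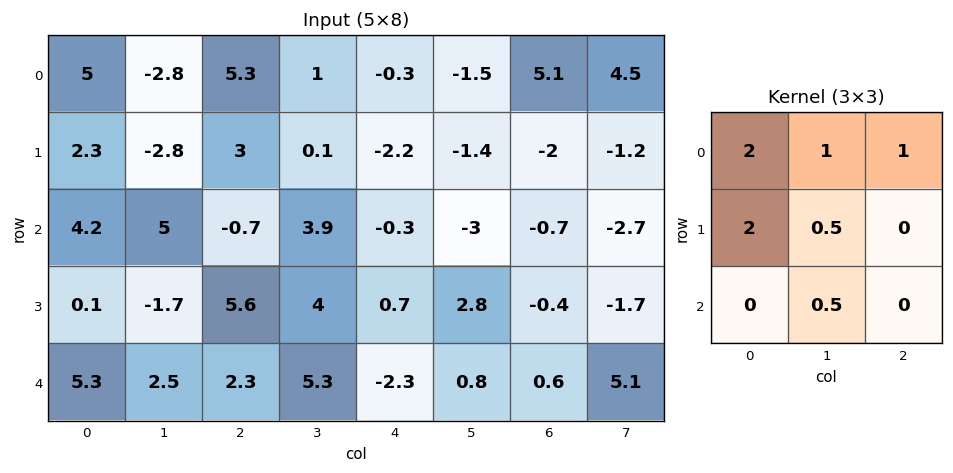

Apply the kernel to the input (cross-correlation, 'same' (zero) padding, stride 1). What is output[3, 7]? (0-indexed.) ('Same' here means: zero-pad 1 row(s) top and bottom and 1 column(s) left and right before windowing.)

-3.2

The receptive field on the zero-padded input at this output position is [-0.7 -2.7 0 / -0.4 -1.7 0 / 0.6 5.1 0]. Elementwise product with the kernel and sum: -0.7·2 + -2.7·1 + 0·1 + -0.4·2 + -1.7·0.5 + 5.1·0.5.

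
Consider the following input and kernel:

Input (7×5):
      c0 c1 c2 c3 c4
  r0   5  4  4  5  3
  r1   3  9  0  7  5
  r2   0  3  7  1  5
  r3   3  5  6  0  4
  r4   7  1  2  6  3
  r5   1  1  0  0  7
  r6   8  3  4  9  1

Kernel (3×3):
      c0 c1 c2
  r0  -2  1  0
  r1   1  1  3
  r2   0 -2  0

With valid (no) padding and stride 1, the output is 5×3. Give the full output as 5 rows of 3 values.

Output[0,0]: The receptive field on the input at this output position is [5 4 4 / 3 9 0 / 0 3 7]. Elementwise product with the kernel and sum: 5·-2 + 4·1 + 3·1 + 9·1 + 0·3 + 3·-2.

0 12 17
17 -17 30
27 8 -7
11 17 5
-17 -7 5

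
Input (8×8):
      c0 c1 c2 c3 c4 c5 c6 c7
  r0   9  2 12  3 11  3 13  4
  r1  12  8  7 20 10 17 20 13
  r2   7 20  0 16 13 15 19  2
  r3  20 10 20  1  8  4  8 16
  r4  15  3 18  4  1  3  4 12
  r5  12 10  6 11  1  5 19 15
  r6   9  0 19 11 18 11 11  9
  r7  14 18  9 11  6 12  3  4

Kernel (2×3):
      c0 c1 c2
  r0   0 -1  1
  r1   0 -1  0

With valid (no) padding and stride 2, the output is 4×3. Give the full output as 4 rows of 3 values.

Output[0,0]: The receptive field on the input at this output position is [9 2 12 / 12 8 7]. Elementwise product with the kernel and sum: 2·-1 + 12·1 + 8·-1.

2 -12 -7
-30 -4 0
5 -14 -4
1 -4 -12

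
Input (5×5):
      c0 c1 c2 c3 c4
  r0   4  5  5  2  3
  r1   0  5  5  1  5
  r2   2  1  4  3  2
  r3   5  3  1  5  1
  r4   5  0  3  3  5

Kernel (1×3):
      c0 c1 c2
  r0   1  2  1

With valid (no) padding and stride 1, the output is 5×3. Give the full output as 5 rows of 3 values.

Output[0,0]: The receptive field on the input at this output position is [4 5 5]. Elementwise product with the kernel and sum: 4·1 + 5·2 + 5·1.

19 17 12
15 16 12
8 12 12
12 10 12
8 9 14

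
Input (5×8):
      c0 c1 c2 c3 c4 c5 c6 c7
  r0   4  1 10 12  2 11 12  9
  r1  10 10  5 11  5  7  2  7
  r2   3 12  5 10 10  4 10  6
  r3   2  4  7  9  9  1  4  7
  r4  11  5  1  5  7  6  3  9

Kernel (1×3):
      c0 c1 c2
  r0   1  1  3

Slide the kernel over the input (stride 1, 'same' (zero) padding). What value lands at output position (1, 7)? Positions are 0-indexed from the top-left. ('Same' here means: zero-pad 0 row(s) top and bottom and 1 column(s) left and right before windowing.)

9

The receptive field on the zero-padded input at this output position is [2 7 0]. Elementwise product with the kernel and sum: 2·1 + 7·1 + 0·3.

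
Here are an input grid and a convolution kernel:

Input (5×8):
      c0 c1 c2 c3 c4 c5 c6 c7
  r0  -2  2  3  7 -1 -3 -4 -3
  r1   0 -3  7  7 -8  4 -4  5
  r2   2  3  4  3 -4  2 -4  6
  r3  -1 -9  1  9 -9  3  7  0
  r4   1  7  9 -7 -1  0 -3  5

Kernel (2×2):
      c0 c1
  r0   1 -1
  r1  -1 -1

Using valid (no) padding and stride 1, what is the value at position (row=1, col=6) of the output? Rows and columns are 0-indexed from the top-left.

-11

The receptive field on the input at this output position is [-4 5 / -4 6]. Elementwise product with the kernel and sum: -4·1 + 5·-1 + -4·-1 + 6·-1.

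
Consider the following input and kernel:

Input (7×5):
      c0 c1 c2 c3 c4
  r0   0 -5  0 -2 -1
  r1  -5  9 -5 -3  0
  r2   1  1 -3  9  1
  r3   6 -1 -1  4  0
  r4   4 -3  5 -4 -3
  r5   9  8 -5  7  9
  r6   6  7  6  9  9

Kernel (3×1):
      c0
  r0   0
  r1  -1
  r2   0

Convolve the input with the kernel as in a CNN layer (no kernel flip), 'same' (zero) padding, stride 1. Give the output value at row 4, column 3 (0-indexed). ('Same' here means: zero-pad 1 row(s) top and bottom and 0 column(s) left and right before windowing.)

The receptive field on the zero-padded input at this output position is [4 / -4 / 7]. Elementwise product with the kernel and sum: -4·-1.

4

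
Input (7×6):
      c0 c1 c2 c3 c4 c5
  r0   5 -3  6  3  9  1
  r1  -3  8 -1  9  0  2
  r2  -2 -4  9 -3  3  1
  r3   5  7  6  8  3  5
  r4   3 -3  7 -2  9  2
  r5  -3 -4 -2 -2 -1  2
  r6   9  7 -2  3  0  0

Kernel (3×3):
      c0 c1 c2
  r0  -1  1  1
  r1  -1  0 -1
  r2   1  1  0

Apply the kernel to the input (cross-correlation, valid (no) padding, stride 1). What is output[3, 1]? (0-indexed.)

The receptive field on the input at this output position is [7 6 8 / -3 7 -2 / -4 -2 -2]. Elementwise product with the kernel and sum: 7·-1 + 6·1 + 8·1 + -3·-1 + -2·-1 + -4·1 + -2·1.

6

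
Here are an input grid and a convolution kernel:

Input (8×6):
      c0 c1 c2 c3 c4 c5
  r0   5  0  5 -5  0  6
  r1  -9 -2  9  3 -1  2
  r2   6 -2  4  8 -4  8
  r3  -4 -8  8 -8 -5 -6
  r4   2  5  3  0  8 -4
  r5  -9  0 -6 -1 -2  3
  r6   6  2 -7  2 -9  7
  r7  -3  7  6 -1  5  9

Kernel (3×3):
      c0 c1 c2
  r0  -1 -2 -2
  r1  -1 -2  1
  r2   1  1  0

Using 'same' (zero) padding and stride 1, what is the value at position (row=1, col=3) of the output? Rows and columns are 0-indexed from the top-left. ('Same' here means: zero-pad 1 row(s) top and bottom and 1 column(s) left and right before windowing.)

The receptive field on the zero-padded input at this output position is [5 -5 0 / 9 3 -1 / 4 8 -4]. Elementwise product with the kernel and sum: 5·-1 + -5·-2 + 0·-2 + 9·-1 + 3·-2 + -1·1 + 4·1 + 8·1.

1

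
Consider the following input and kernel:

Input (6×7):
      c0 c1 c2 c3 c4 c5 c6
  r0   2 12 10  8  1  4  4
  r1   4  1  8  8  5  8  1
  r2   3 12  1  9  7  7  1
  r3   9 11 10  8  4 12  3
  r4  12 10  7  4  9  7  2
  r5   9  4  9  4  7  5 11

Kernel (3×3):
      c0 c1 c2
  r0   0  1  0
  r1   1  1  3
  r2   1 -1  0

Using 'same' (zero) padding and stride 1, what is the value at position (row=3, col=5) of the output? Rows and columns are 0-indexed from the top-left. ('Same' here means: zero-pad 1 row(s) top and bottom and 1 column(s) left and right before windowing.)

34

The receptive field on the zero-padded input at this output position is [7 7 1 / 4 12 3 / 9 7 2]. Elementwise product with the kernel and sum: 7·1 + 4·1 + 12·1 + 3·3 + 9·1 + 7·-1.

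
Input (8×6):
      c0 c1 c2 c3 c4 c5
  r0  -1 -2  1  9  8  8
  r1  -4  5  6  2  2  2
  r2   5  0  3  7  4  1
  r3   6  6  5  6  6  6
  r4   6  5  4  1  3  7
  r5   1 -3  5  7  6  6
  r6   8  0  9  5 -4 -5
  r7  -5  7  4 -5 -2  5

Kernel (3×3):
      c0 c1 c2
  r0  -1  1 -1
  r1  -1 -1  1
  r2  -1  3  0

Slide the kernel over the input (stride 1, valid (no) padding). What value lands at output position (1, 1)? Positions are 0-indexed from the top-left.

12

The receptive field on the input at this output position is [5 6 2 / 0 3 7 / 6 5 6]. Elementwise product with the kernel and sum: 5·-1 + 6·1 + 2·-1 + 0·-1 + 3·-1 + 7·1 + 6·-1 + 5·3.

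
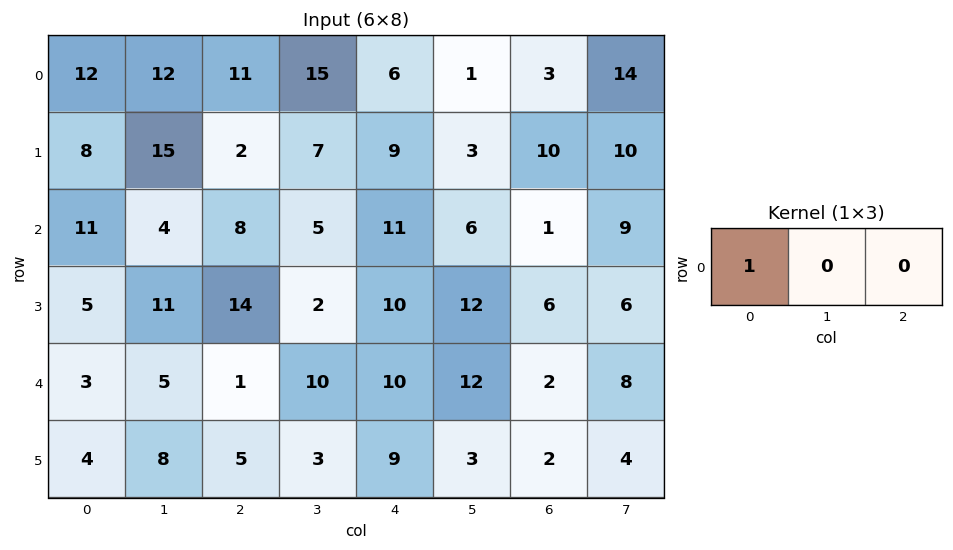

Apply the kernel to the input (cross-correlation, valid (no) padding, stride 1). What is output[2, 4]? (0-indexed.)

The receptive field on the input at this output position is [11 6 1]. Elementwise product with the kernel and sum: 11·1.

11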